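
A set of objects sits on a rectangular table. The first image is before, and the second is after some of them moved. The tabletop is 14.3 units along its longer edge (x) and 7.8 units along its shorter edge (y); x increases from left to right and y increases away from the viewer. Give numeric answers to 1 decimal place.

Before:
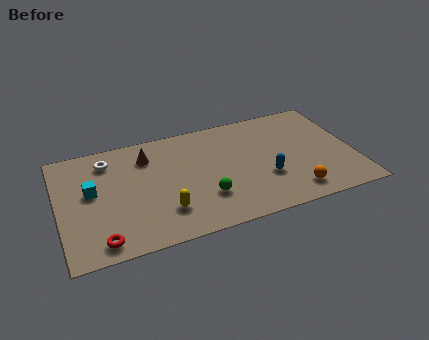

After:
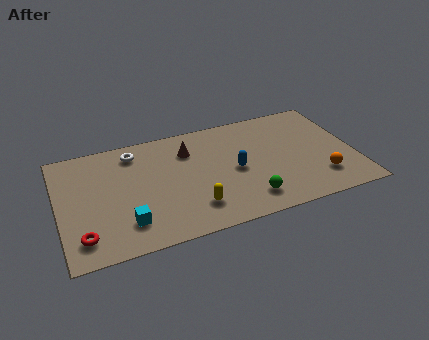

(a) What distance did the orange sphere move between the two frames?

1.5

From (11.1, 1.3) to (12.5, 1.9), the orange sphere covered √(1.4² + 0.6²) ≈ 1.5 units.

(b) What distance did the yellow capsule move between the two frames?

1.4

The yellow capsule was near (4.9, 2.0) before and (6.3, 1.8) after, so it travelled √(1.4² + 0.2²) ≈ 1.4 units.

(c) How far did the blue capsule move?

1.7

From (9.9, 2.7) to (8.5, 3.7), the blue capsule covered √(1.4² + 1.0²) ≈ 1.7 units.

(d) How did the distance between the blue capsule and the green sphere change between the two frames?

-0.8

Before: roughly 3.0 units apart; after: 2.2. That's 0.8 units closer together.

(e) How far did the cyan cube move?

3.0

The cyan cube was near (1.6, 4.4) before and (3.1, 1.8) after, so it travelled √(1.5² + 2.6²) ≈ 3.0 units.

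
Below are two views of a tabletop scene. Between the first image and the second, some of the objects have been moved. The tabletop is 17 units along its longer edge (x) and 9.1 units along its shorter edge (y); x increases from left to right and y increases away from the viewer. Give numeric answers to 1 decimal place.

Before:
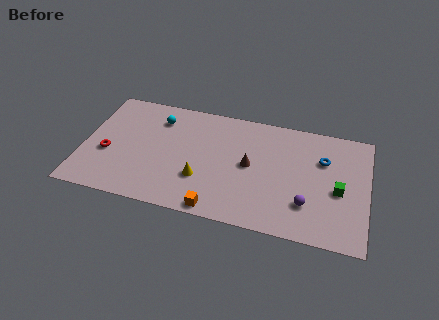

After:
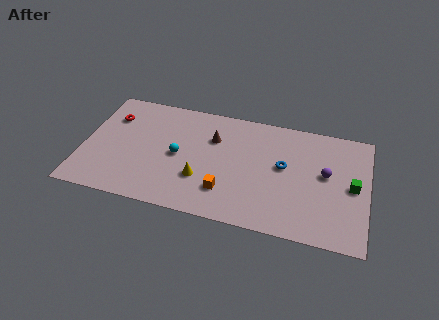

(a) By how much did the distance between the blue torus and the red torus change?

-2.5

Before: roughly 13.1 units apart; after: 10.6. That's 2.5 units closer together.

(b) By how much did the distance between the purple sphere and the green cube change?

-0.6

The distance was about 2.3 in the first image and 1.7 in the second, so they moved 0.6 units closer together.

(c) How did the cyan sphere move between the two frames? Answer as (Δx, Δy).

(1.4, -2.7)

The cyan sphere was at about (4.3, 7.1) and moved to about (5.7, 4.4).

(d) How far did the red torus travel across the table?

3.0

The red torus moved from about (1.5, 3.6) to (1.5, 6.6), a distance of √(0.0² + 3.0²) ≈ 3.0.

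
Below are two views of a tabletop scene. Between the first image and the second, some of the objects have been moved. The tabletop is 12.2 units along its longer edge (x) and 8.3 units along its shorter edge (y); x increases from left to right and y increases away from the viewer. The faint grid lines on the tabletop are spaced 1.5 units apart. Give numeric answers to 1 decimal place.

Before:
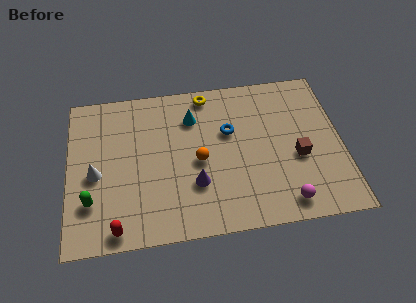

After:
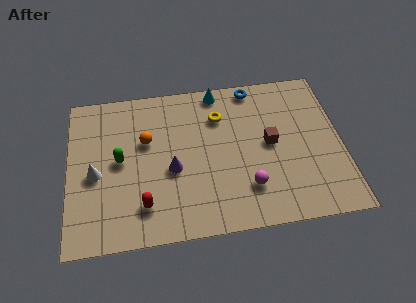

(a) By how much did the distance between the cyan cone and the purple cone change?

+1.0

They were about 3.6 units apart before and 4.6 after — 1.0 units further apart.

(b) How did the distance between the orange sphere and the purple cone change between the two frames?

+0.8

They were about 1.2 units apart before and 2.0 after — 0.8 units further apart.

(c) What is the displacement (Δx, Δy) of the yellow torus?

(0.5, -1.3)

The yellow torus was at about (6.3, 7.4) and moved to about (6.8, 6.1).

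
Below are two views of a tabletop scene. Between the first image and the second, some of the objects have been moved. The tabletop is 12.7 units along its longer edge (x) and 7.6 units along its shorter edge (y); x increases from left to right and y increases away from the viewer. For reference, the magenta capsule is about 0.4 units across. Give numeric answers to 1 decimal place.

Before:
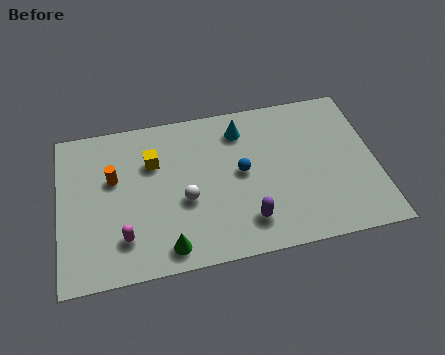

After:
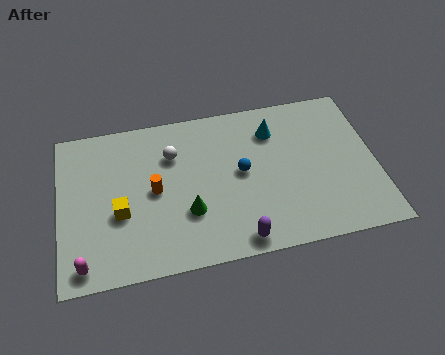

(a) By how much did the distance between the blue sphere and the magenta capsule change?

+1.8

Before: roughly 5.3 units apart; after: 7.1. That's 1.8 units further apart.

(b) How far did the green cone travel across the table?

1.7

The green cone moved from about (4.2, 1.0) to (5.1, 2.5), a distance of √(0.9² + 1.5²) ≈ 1.7.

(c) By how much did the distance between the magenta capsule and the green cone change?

+2.6

Before: roughly 1.9 units apart; after: 4.5. That's 2.6 units further apart.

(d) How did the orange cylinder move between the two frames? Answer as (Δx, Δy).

(1.6, -0.9)

The orange cylinder was at about (2.2, 4.7) and moved to about (3.8, 3.8).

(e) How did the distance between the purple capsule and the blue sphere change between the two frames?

+0.8

The distance was about 2.4 in the first image and 3.2 in the second, so they moved 0.8 units further apart.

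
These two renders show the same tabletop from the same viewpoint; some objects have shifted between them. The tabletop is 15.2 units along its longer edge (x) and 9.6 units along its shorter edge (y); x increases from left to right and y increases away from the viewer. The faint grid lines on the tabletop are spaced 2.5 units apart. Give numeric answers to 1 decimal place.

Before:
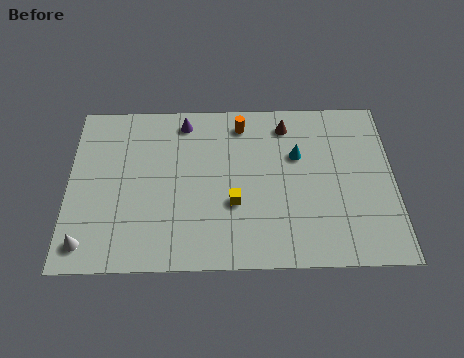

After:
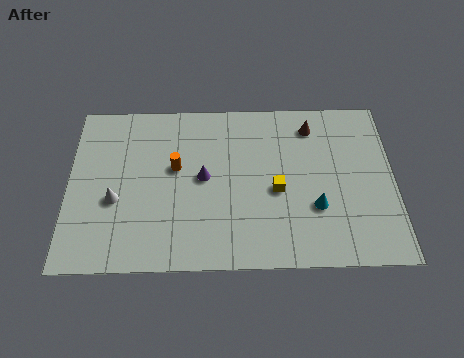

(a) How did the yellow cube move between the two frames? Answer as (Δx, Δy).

(2.0, 0.7)

From the two frames, the yellow cube sits at roughly (7.7, 3.5) before and (9.7, 4.2) after.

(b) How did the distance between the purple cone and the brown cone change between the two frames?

+1.1

The distance was about 4.8 in the first image and 5.9 in the second, so they moved 1.1 units further apart.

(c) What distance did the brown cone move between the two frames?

1.2

From (10.2, 8.0) to (11.4, 7.9), the brown cone covered √(1.2² + 0.1²) ≈ 1.2 units.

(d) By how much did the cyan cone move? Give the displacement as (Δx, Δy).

(0.8, -3.0)

From the two frames, the cyan cone sits at roughly (10.7, 6.2) before and (11.5, 3.2) after.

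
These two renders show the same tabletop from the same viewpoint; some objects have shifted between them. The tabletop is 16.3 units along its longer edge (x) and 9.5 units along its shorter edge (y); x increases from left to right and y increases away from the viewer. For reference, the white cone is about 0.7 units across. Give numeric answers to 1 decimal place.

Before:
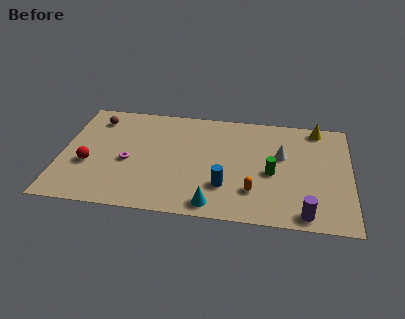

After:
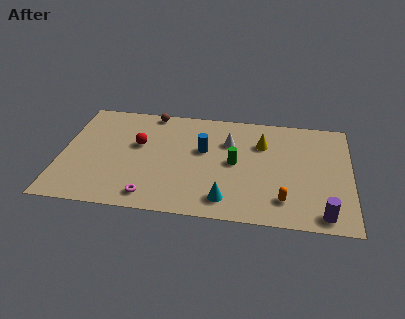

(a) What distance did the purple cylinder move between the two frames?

1.0

The purple cylinder moved from about (13.8, 1.0) to (14.8, 1.1), a distance of √(1.0² + 0.1²) ≈ 1.0.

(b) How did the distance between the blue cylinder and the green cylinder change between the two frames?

-1.0

The distance was about 3.0 in the first image and 2.0 in the second, so they moved 1.0 units closer together.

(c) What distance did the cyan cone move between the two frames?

0.9

The cyan cone moved from about (8.7, 1.1) to (9.4, 1.6), a distance of √(0.7² + 0.5²) ≈ 0.9.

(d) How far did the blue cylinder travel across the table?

3.3

From (9.3, 2.7) to (8.0, 5.7), the blue cylinder covered √(1.3² + 3.0²) ≈ 3.3 units.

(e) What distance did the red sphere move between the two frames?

3.4

From (1.6, 3.6) to (4.3, 5.7), the red sphere covered √(2.7² + 2.1²) ≈ 3.4 units.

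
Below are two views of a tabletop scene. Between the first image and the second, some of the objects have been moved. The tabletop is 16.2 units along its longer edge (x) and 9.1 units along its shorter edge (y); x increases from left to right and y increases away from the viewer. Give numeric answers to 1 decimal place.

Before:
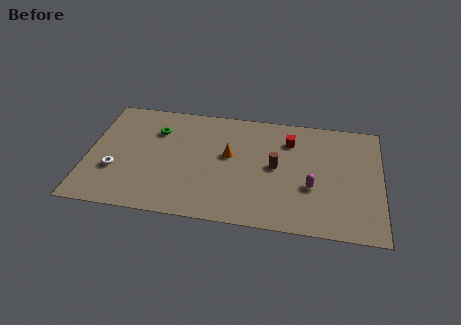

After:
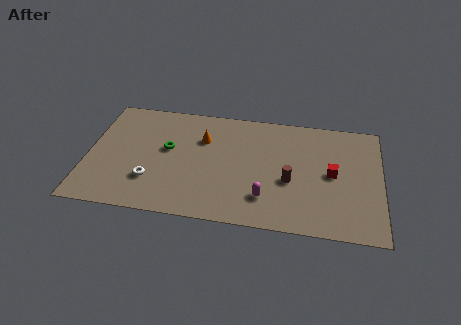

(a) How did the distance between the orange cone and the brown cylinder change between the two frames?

+2.9

The distance was about 2.6 in the first image and 5.5 in the second, so they moved 2.9 units further apart.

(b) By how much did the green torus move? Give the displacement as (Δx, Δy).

(0.7, -1.4)

The green torus started near (3.7, 6.6) and ended near (4.4, 5.2).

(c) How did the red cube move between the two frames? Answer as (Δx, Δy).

(2.4, -2.3)

From the two frames, the red cube sits at roughly (11.1, 6.9) before and (13.5, 4.6) after.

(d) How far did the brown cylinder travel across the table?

1.3

From (10.4, 4.7) to (11.2, 3.7), the brown cylinder covered √(0.8² + 1.0²) ≈ 1.3 units.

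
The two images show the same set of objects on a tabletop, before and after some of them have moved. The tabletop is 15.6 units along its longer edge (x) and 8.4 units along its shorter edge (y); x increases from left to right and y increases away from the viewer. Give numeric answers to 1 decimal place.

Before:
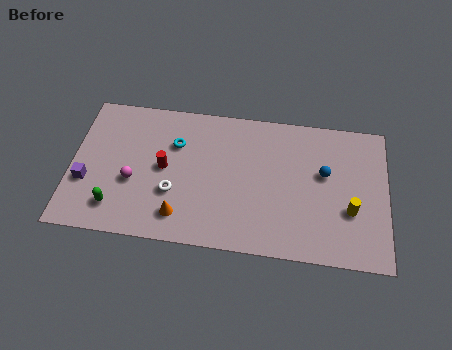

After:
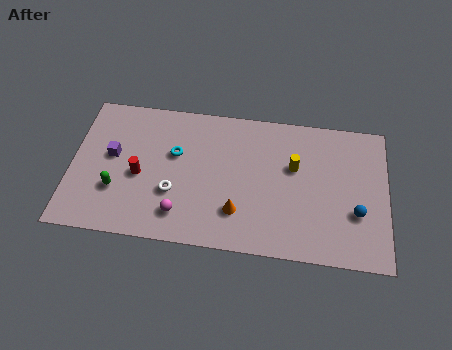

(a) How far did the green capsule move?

1.0

The green capsule was near (2.3, 1.7) before and (2.3, 2.7) after, so it travelled √(0.0² + 1.0²) ≈ 1.0 units.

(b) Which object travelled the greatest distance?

the yellow cylinder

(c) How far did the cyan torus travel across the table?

0.6

The cyan torus moved from about (5.1, 5.8) to (5.1, 5.2), a distance of √(0.0² + 0.6²) ≈ 0.6.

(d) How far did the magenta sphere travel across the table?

2.9

The magenta sphere was near (3.1, 3.3) before and (5.5, 1.7) after, so it travelled √(2.4² + 1.6²) ≈ 2.9 units.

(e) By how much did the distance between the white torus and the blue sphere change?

+1.3

They were about 7.7 units apart before and 9.0 after — 1.3 units further apart.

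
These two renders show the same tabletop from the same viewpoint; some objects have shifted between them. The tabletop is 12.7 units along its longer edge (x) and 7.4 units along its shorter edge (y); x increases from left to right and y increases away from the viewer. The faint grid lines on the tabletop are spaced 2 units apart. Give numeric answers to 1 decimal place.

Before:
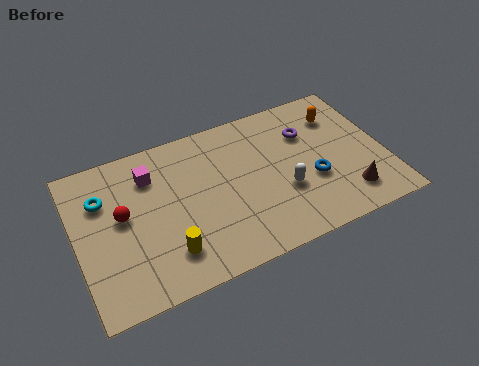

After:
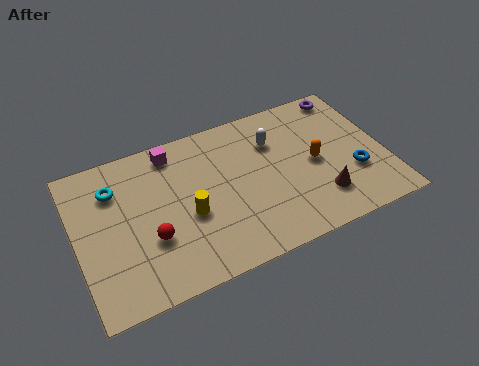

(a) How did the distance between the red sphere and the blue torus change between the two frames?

+0.6

Before: roughly 7.8 units apart; after: 8.4. That's 0.6 units further apart.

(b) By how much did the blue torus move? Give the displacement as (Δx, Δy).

(1.7, -0.3)

The blue torus was at about (9.6, 2.8) and moved to about (11.3, 2.5).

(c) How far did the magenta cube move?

1.3

The magenta cube moved from about (3.2, 5.6) to (4.2, 6.4), a distance of √(1.0² + 0.8²) ≈ 1.3.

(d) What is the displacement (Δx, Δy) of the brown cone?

(-1.1, 0.3)

The brown cone started near (10.9, 1.5) and ended near (9.8, 1.8).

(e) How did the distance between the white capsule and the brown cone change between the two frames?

+1.0

They were about 2.8 units apart before and 3.8 after — 1.0 units further apart.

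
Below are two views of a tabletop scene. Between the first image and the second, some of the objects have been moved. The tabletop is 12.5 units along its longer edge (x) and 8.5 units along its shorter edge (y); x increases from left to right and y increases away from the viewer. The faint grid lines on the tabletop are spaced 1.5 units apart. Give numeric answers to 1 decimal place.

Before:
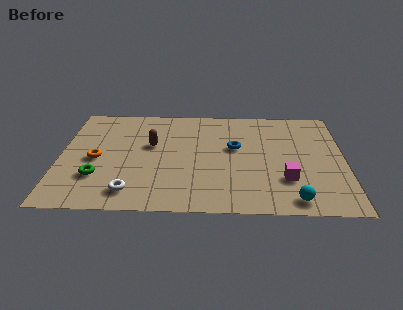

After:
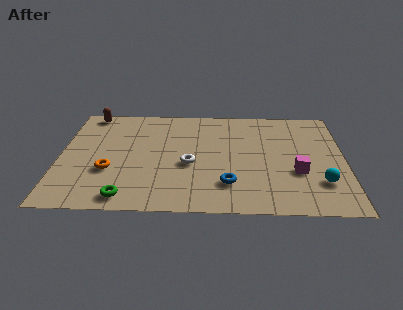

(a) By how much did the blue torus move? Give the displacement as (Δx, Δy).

(-0.3, -2.9)

The blue torus was at about (7.7, 5.0) and moved to about (7.4, 2.1).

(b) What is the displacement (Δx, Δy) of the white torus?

(2.5, 2.2)

The white torus was at about (3.2, 1.4) and moved to about (5.7, 3.6).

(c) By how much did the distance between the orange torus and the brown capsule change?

+2.1

The distance was about 2.7 in the first image and 4.8 in the second, so they moved 2.1 units further apart.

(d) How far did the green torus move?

2.0

The green torus moved from about (1.7, 2.5) to (3.0, 1.0), a distance of √(1.3² + 1.5²) ≈ 2.0.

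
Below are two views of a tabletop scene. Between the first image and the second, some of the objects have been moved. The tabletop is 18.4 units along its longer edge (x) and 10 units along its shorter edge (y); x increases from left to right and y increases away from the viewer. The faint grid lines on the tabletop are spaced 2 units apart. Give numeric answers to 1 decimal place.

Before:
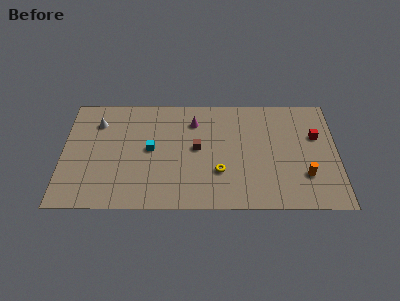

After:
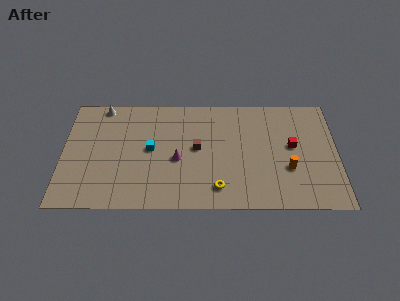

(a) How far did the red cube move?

1.8

The red cube moved from about (17.0, 6.4) to (15.4, 5.5), a distance of √(1.6² + 0.9²) ≈ 1.8.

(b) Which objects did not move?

the brown cube and the cyan cube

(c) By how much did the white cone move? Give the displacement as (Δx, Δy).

(0.3, 1.5)

The white cone started near (2.3, 7.6) and ended near (2.6, 9.1).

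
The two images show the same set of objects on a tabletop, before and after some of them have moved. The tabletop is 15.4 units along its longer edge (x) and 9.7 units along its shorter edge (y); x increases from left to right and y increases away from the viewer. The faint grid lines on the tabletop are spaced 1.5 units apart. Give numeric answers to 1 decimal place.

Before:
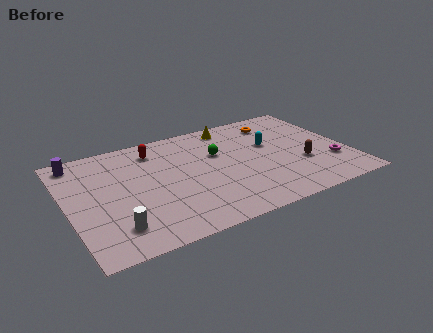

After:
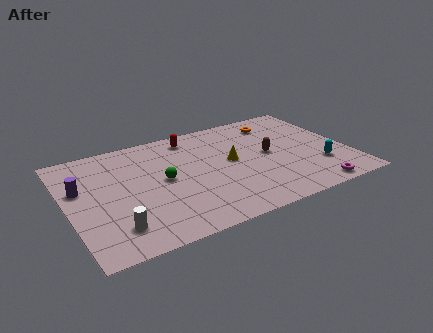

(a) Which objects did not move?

the orange torus and the white cylinder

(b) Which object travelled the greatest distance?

the cyan capsule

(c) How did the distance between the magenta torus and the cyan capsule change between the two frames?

-2.2

They were about 4.2 units apart before and 2.0 after — 2.2 units closer together.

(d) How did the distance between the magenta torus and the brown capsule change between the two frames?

+2.8

Before: roughly 1.7 units apart; after: 4.5. That's 2.8 units further apart.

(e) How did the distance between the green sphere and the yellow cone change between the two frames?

+1.3

Before: roughly 2.5 units apart; after: 3.8. That's 1.3 units further apart.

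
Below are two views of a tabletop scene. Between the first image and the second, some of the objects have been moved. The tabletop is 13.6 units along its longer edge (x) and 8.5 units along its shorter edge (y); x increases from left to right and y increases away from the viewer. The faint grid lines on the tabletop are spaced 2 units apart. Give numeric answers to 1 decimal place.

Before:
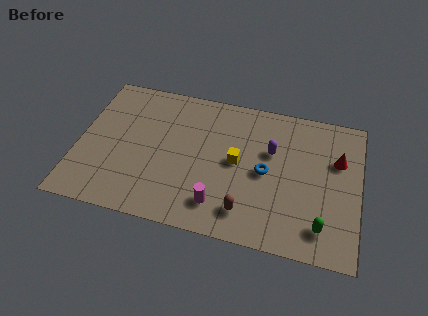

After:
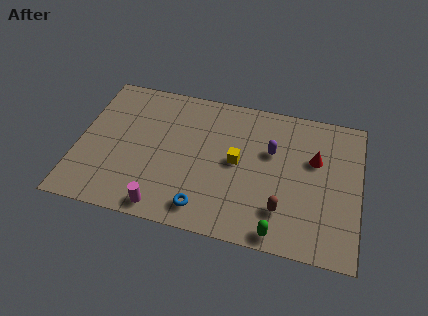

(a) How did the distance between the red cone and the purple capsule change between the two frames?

-1.1

The distance was about 3.2 in the first image and 2.1 in the second, so they moved 1.1 units closer together.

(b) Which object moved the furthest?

the blue torus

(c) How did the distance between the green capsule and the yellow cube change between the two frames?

-0.8

Before: roughly 5.0 units apart; after: 4.2. That's 0.8 units closer together.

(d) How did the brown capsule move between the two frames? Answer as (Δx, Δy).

(1.7, 0.5)

The brown capsule started near (8.3, 1.6) and ended near (10.0, 2.1).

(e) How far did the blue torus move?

4.0

The blue torus moved from about (9.1, 4.1) to (6.3, 1.3), a distance of √(2.8² + 2.8²) ≈ 4.0.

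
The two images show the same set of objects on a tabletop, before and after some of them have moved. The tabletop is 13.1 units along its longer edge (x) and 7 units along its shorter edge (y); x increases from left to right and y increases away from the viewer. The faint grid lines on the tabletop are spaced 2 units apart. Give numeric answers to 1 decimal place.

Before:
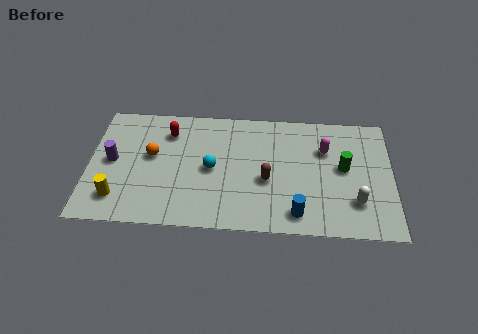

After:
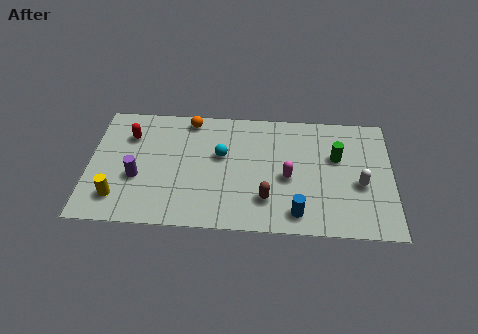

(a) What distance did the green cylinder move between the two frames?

0.7

The green cylinder was near (11.0, 3.8) before and (10.7, 4.4) after, so it travelled √(0.3² + 0.6²) ≈ 0.7 units.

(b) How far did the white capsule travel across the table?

1.0

From (11.5, 1.9) to (11.7, 2.9), the white capsule covered √(0.2² + 1.0²) ≈ 1.0 units.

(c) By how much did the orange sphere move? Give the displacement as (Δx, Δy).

(1.6, 2.2)

The orange sphere started near (2.7, 4.0) and ended near (4.3, 6.2).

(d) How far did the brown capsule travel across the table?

1.1

The brown capsule moved from about (7.7, 2.9) to (7.7, 1.8), a distance of √(0.0² + 1.1²) ≈ 1.1.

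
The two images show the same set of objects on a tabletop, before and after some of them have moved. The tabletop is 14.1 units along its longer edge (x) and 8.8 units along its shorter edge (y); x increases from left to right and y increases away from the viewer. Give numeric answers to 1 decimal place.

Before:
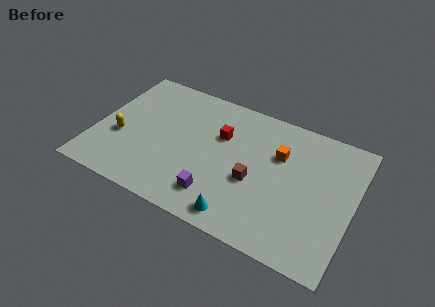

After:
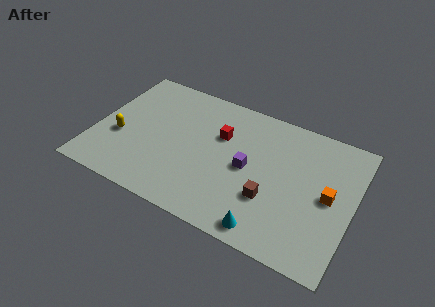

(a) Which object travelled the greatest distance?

the orange cube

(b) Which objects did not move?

the red cube and the yellow capsule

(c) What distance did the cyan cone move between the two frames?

1.5

The cyan cone was near (8.4, 1.1) before and (9.9, 1.0) after, so it travelled √(1.5² + 0.1²) ≈ 1.5 units.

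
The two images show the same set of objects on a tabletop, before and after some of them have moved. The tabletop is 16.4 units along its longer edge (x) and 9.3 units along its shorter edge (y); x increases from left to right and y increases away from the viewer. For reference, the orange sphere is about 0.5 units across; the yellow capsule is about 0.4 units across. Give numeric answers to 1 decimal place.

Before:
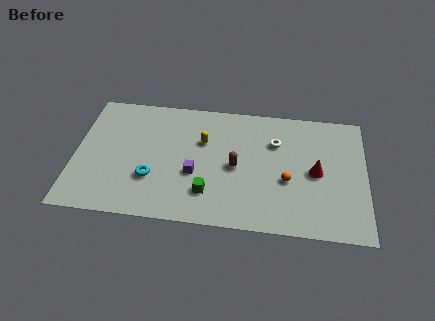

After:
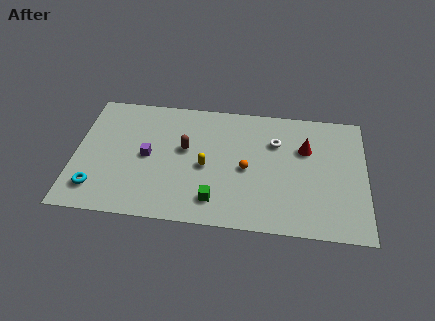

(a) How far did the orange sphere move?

2.4

From (12.0, 3.7) to (9.7, 4.3), the orange sphere covered √(2.3² + 0.6²) ≈ 2.4 units.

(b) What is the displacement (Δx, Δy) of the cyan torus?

(-3.1, -1.1)

From the two frames, the cyan torus sits at roughly (4.4, 3.0) before and (1.3, 1.9) after.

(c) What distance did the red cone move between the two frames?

1.8

From (13.6, 4.5) to (13.0, 6.2), the red cone covered √(0.6² + 1.7²) ≈ 1.8 units.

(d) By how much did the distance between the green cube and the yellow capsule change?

-1.3

The distance was about 3.8 in the first image and 2.5 in the second, so they moved 1.3 units closer together.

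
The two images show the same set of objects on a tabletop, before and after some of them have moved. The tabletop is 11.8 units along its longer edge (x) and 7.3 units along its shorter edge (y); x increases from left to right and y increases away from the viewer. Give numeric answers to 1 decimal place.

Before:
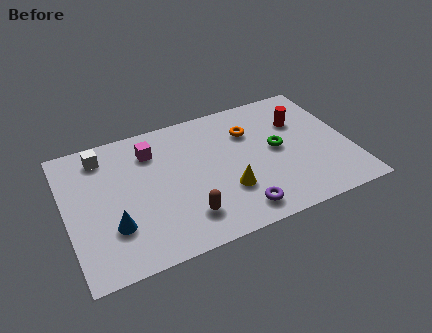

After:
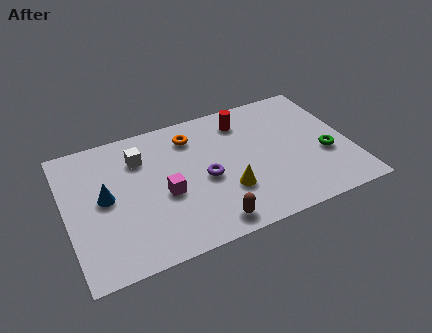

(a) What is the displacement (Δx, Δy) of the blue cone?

(-0.2, 1.6)

The blue cone was at about (1.8, 2.2) and moved to about (1.6, 3.8).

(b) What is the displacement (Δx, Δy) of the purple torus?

(-1.1, 2.2)

The purple torus was at about (6.8, 1.1) and moved to about (5.7, 3.3).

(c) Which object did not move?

the yellow cone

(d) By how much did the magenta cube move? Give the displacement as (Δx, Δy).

(0.3, -2.5)

The magenta cube was at about (3.7, 5.6) and moved to about (4.0, 3.1).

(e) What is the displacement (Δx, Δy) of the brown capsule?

(0.9, -0.7)

The brown capsule was at about (4.7, 1.6) and moved to about (5.6, 0.9).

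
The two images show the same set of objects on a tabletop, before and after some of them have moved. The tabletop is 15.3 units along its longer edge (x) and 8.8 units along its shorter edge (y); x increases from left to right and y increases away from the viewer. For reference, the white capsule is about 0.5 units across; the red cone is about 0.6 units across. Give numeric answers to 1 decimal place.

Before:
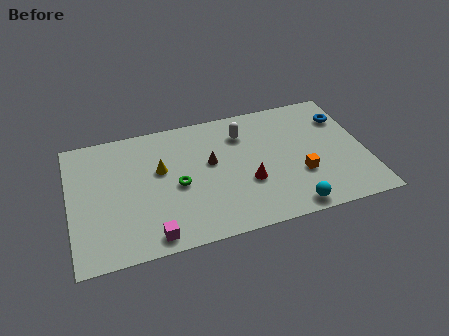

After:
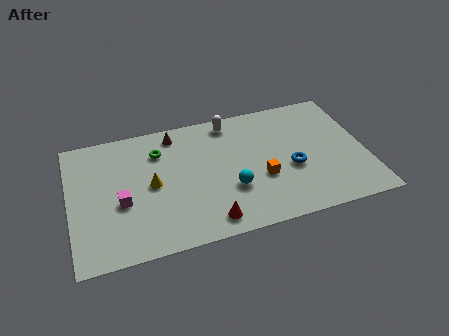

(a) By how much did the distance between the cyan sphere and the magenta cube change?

-1.5

They were about 7.1 units apart before and 5.6 after — 1.5 units closer together.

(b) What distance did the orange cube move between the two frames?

2.0

From (11.8, 3.0) to (9.8, 3.3), the orange cube covered √(2.0² + 0.3²) ≈ 2.0 units.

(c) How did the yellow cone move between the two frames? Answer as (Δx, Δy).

(-0.5, -0.9)

From the two frames, the yellow cone sits at roughly (4.7, 5.3) before and (4.2, 4.4) after.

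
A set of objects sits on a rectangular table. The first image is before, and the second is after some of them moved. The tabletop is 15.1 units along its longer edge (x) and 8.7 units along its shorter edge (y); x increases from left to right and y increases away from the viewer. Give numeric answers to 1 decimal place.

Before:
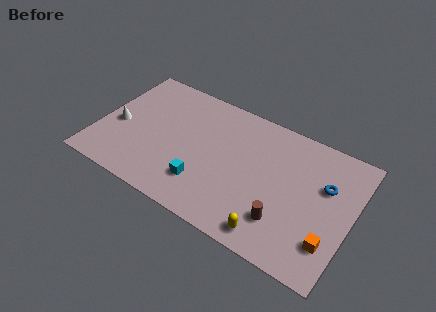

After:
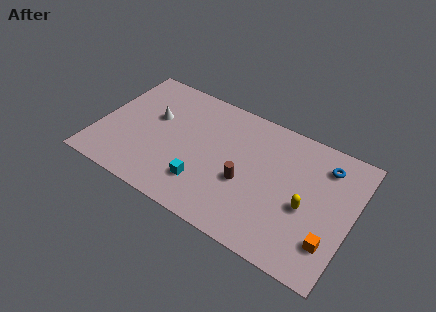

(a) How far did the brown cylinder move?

2.8

The brown cylinder was near (11.4, 2.2) before and (8.9, 3.5) after, so it travelled √(2.5² + 1.3²) ≈ 2.8 units.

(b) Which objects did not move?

the cyan cube and the orange cube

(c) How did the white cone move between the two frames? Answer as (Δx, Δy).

(2.0, 1.5)

From the two frames, the white cone sits at roughly (1.1, 3.8) before and (3.1, 5.3) after.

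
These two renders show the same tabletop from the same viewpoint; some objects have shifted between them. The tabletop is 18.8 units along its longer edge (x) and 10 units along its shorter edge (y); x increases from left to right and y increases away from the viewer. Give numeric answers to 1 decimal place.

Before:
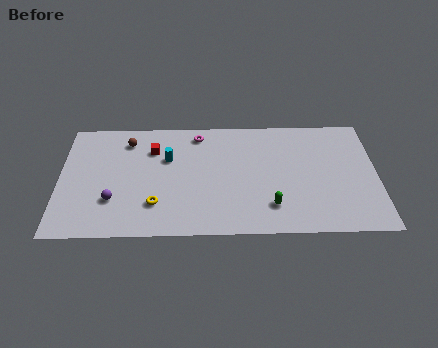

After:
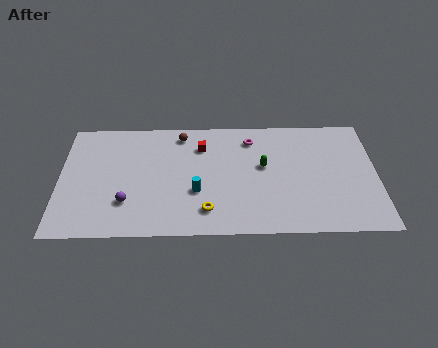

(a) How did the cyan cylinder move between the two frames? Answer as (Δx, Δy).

(1.7, -2.9)

The cyan cylinder was at about (6.4, 6.5) and moved to about (8.1, 3.6).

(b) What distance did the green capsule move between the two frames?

3.4

From (12.5, 2.3) to (12.1, 5.7), the green capsule covered √(0.4² + 3.4²) ≈ 3.4 units.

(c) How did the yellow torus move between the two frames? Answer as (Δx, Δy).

(3.0, -0.6)

From the two frames, the yellow torus sits at roughly (5.7, 2.6) before and (8.7, 2.0) after.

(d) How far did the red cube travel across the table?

2.9

The red cube was near (5.5, 7.3) before and (8.4, 7.5) after, so it travelled √(2.9² + 0.2²) ≈ 2.9 units.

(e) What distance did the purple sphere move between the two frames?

0.8

The purple sphere was near (3.2, 3.0) before and (4.0, 2.8) after, so it travelled √(0.8² + 0.2²) ≈ 0.8 units.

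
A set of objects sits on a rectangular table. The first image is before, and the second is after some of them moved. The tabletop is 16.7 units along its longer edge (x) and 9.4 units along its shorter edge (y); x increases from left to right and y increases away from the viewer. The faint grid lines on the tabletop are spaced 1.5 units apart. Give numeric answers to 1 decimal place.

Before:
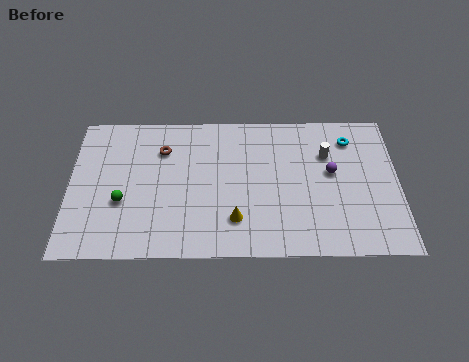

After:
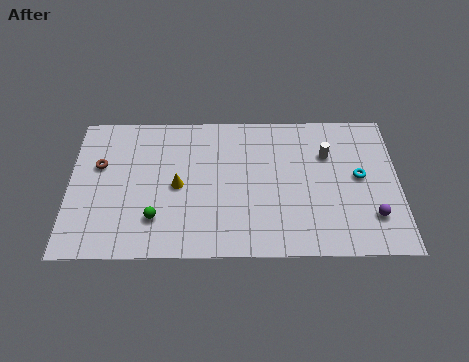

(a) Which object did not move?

the white cylinder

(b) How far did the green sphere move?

2.0

The green sphere was near (2.7, 3.5) before and (4.4, 2.4) after, so it travelled √(1.7² + 1.1²) ≈ 2.0 units.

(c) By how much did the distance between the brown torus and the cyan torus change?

+3.6

Before: roughly 9.6 units apart; after: 13.2. That's 3.6 units further apart.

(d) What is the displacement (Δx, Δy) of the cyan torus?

(0.4, -2.5)

The cyan torus started near (14.3, 7.5) and ended near (14.7, 5.0).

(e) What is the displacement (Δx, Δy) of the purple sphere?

(2.0, -2.9)

From the two frames, the purple sphere sits at roughly (13.3, 5.3) before and (15.3, 2.4) after.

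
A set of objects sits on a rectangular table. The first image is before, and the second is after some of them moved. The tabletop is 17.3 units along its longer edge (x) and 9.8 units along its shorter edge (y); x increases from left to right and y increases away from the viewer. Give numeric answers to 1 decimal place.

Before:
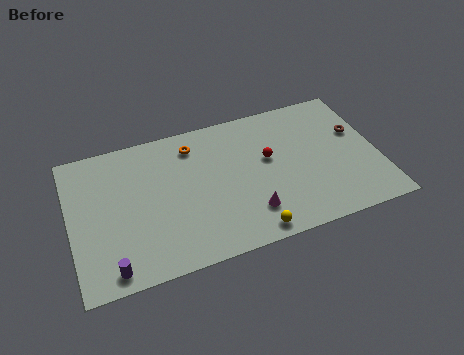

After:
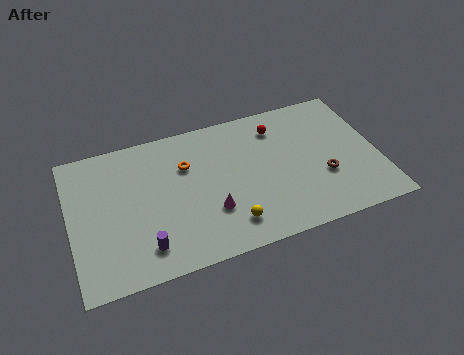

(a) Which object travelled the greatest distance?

the brown torus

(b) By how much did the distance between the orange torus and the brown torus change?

-1.2

Before: roughly 9.4 units apart; after: 8.2. That's 1.2 units closer together.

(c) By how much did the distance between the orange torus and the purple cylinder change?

-3.1

Before: roughly 8.6 units apart; after: 5.5. That's 3.1 units closer together.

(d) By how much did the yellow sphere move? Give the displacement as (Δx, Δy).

(-1.1, 0.9)

From the two frames, the yellow sphere sits at roughly (9.7, 1.0) before and (8.6, 1.9) after.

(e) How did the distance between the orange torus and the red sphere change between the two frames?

+0.7

They were about 4.7 units apart before and 5.4 after — 0.7 units further apart.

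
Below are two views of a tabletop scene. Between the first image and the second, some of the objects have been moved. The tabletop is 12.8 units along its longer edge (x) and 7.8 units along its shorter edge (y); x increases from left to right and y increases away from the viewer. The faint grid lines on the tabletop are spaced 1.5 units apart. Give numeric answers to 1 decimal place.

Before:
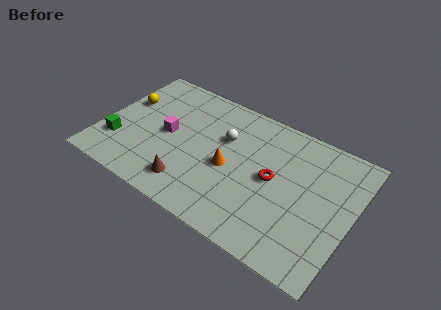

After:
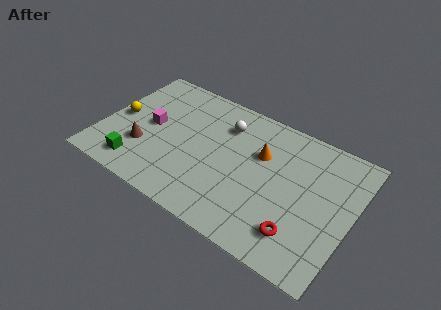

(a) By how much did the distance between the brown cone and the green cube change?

-2.8

Before: roughly 4.0 units apart; after: 1.2. That's 2.8 units closer together.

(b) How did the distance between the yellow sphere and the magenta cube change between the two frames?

-1.0

They were about 2.6 units apart before and 1.6 after — 1.0 units closer together.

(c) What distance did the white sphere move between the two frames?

0.8

From (6.1, 5.1) to (6.0, 5.9), the white sphere covered √(0.1² + 0.8²) ≈ 0.8 units.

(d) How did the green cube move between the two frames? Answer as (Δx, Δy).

(1.2, -0.9)

The green cube started near (1.0, 2.2) and ended near (2.2, 1.3).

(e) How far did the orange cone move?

2.1

The orange cone was near (6.6, 3.5) before and (8.0, 5.1) after, so it travelled √(1.4² + 1.6²) ≈ 2.1 units.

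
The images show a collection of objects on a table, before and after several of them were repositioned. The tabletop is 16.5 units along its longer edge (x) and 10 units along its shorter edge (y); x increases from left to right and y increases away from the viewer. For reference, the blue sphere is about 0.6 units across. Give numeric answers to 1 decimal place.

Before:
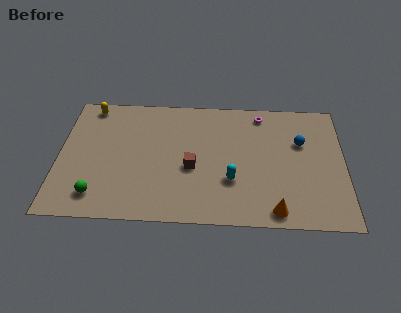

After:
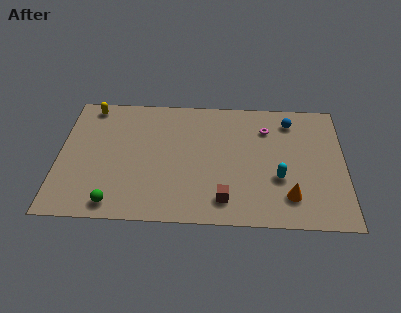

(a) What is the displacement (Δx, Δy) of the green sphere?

(1.0, -0.6)

From the two frames, the green sphere sits at roughly (2.3, 1.8) before and (3.3, 1.2) after.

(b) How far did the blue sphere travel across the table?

1.8

The blue sphere moved from about (14.0, 6.5) to (13.4, 8.2), a distance of √(0.6² + 1.7²) ≈ 1.8.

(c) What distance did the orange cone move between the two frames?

1.4

The orange cone was near (12.5, 1.1) before and (13.3, 2.2) after, so it travelled √(0.8² + 1.1²) ≈ 1.4 units.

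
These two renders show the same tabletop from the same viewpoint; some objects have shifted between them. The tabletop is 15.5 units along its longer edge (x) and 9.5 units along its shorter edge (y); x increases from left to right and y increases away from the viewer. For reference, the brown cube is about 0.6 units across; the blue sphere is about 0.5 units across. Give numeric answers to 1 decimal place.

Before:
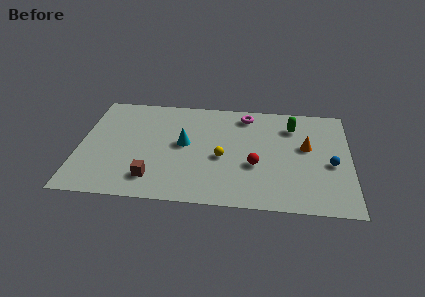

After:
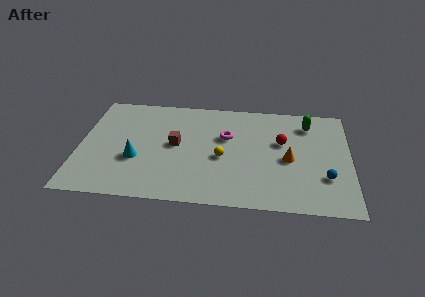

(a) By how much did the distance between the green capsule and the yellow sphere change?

+0.9

They were about 5.1 units apart before and 6.0 after — 0.9 units further apart.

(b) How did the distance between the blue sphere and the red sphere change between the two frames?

-0.5

Before: roughly 4.3 units apart; after: 3.8. That's 0.5 units closer together.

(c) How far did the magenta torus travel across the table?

2.4

From (9.5, 8.1) to (8.4, 6.0), the magenta torus covered √(1.1² + 2.1²) ≈ 2.4 units.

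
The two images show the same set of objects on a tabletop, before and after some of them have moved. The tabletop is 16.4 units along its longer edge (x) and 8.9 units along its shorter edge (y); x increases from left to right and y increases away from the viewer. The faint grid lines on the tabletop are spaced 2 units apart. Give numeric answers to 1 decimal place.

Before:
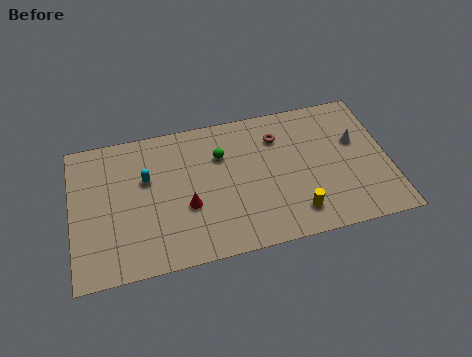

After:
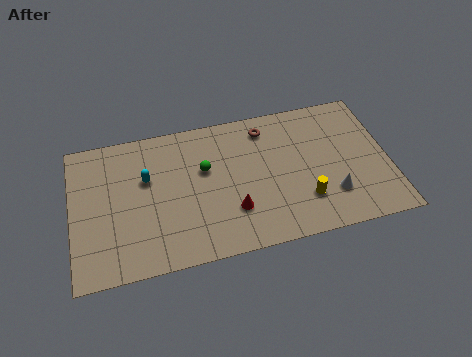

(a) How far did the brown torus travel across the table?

0.9

The brown torus moved from about (10.8, 6.7) to (10.2, 7.4), a distance of √(0.6² + 0.7²) ≈ 0.9.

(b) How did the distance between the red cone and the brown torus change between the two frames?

-0.7

They were about 5.9 units apart before and 5.2 after — 0.7 units closer together.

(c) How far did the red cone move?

2.4

From (5.9, 3.4) to (8.2, 2.6), the red cone covered √(2.3² + 0.8²) ≈ 2.4 units.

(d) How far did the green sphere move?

1.1

From (7.8, 6.2) to (6.9, 5.5), the green sphere covered √(0.9² + 0.7²) ≈ 1.1 units.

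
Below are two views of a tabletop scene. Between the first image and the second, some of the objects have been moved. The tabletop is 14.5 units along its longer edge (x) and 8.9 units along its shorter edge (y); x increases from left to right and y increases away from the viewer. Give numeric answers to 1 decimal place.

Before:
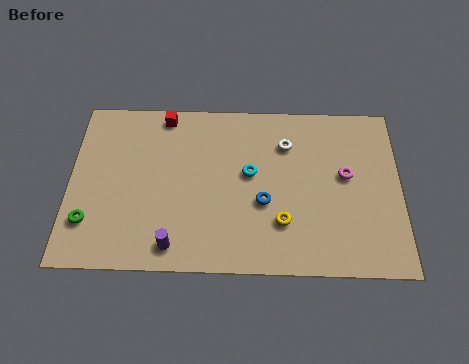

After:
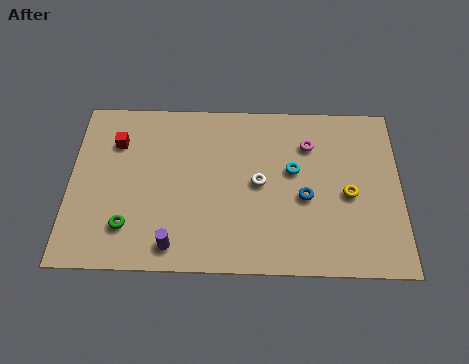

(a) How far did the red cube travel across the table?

2.6

From (4.1, 8.0) to (2.0, 6.5), the red cube covered √(2.1² + 1.5²) ≈ 2.6 units.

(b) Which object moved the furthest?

the yellow torus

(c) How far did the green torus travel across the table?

1.7

From (0.9, 2.3) to (2.6, 2.1), the green torus covered √(1.7² + 0.2²) ≈ 1.7 units.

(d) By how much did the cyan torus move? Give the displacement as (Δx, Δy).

(1.9, 0.2)

From the two frames, the cyan torus sits at roughly (7.9, 5.0) before and (9.8, 5.2) after.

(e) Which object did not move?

the purple cylinder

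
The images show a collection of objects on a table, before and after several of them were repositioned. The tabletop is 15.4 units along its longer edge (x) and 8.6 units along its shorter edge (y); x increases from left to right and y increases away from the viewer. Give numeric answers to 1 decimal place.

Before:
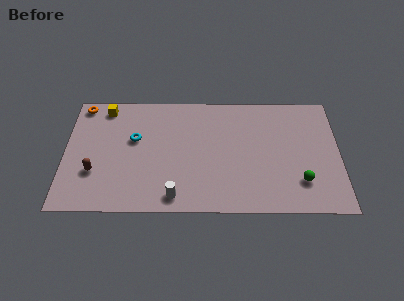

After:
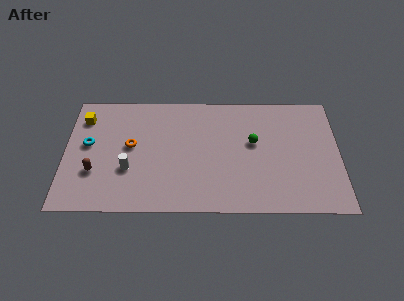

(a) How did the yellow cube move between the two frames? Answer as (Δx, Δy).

(-1.2, -0.8)

The yellow cube was at about (2.2, 7.5) and moved to about (1.0, 6.7).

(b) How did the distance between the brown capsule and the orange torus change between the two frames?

-2.2

They were about 5.0 units apart before and 2.8 after — 2.2 units closer together.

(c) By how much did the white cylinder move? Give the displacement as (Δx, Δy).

(-2.6, 1.9)

From the two frames, the white cylinder sits at roughly (6.2, 1.1) before and (3.6, 3.0) after.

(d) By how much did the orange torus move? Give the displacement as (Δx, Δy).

(2.8, -3.0)

The orange torus was at about (0.9, 7.7) and moved to about (3.7, 4.7).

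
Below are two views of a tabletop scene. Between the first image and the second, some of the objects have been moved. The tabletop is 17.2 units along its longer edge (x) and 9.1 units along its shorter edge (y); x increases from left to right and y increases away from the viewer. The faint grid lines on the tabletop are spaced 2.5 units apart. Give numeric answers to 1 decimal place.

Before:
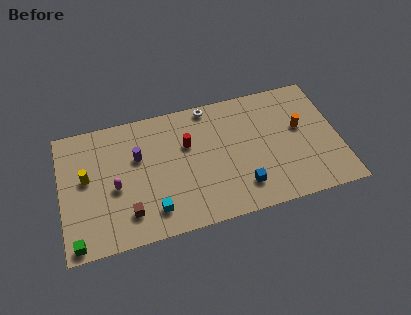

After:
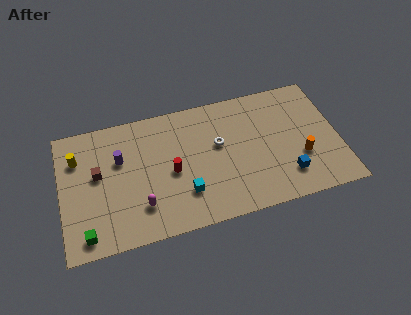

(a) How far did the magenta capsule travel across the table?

2.3

From (3.3, 4.0) to (4.8, 2.3), the magenta capsule covered √(1.5² + 1.7²) ≈ 2.3 units.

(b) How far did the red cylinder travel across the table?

2.0

The red cylinder moved from about (7.9, 5.9) to (6.8, 4.2), a distance of √(1.1² + 1.7²) ≈ 2.0.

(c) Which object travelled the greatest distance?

the brown cube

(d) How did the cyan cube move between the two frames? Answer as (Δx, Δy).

(2.0, 0.7)

From the two frames, the cyan cube sits at roughly (5.5, 1.8) before and (7.5, 2.5) after.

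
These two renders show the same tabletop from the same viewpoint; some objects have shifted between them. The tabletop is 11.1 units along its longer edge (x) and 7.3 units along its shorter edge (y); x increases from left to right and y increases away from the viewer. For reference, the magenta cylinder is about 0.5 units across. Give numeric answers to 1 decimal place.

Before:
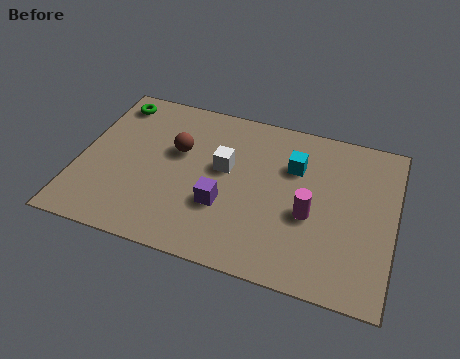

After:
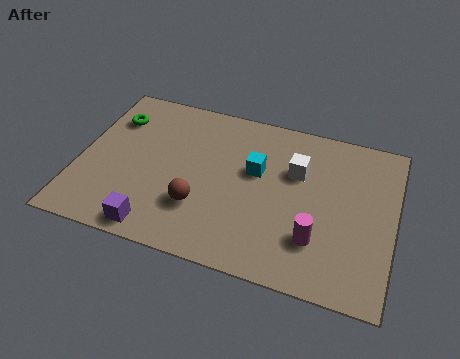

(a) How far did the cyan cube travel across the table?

1.4

The cyan cube moved from about (7.5, 5.0) to (6.2, 4.4), a distance of √(1.3² + 0.6²) ≈ 1.4.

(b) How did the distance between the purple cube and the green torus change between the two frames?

-0.7

They were about 5.7 units apart before and 5.0 after — 0.7 units closer together.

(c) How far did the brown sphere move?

2.5

The brown sphere moved from about (3.4, 4.5) to (4.4, 2.2), a distance of √(1.0² + 2.3²) ≈ 2.5.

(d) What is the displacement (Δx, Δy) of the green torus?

(0.1, -0.8)

The green torus started near (0.9, 6.2) and ended near (1.0, 5.4).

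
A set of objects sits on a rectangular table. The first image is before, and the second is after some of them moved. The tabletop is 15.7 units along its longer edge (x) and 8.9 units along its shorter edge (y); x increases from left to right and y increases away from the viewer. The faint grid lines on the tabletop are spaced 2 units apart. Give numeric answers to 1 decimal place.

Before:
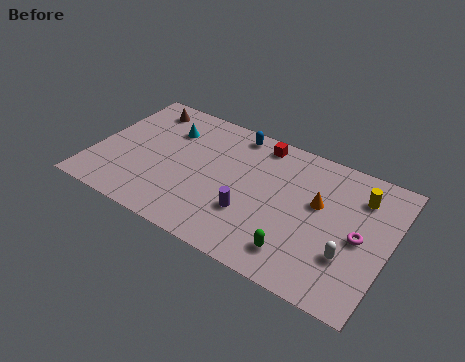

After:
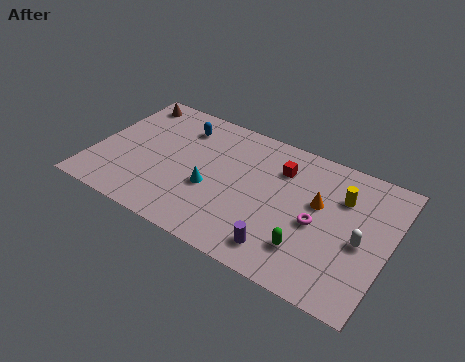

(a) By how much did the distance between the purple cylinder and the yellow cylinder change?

-1.2

The distance was about 6.6 in the first image and 5.4 in the second, so they moved 1.2 units closer together.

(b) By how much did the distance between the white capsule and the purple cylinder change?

-0.7

Before: roughly 5.2 units apart; after: 4.5. That's 0.7 units closer together.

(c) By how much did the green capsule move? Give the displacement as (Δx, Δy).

(0.5, 0.5)

From the two frames, the green capsule sits at roughly (11.3, 1.7) before and (11.8, 2.2) after.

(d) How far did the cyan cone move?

4.1

From (3.6, 6.5) to (6.4, 3.5), the cyan cone covered √(2.8² + 3.0²) ≈ 4.1 units.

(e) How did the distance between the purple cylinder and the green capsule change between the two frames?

-1.5

The distance was about 3.0 in the first image and 1.5 in the second, so they moved 1.5 units closer together.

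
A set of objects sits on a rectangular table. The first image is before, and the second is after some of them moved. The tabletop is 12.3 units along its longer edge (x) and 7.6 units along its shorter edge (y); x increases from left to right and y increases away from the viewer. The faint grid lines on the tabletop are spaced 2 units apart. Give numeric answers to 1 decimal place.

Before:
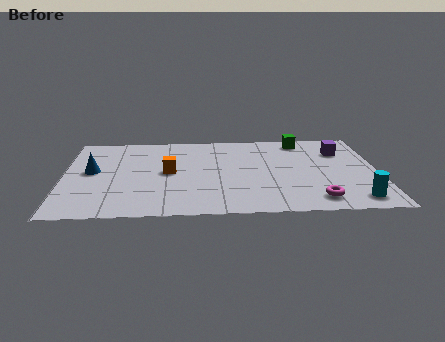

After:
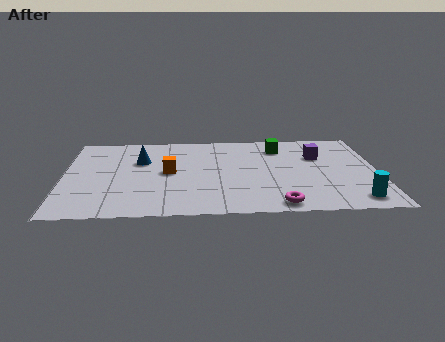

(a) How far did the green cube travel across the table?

1.1

From (9.4, 6.6) to (8.5, 6.0), the green cube covered √(0.9² + 0.6²) ≈ 1.1 units.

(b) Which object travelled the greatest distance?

the blue cone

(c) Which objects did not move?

the orange cube and the cyan cylinder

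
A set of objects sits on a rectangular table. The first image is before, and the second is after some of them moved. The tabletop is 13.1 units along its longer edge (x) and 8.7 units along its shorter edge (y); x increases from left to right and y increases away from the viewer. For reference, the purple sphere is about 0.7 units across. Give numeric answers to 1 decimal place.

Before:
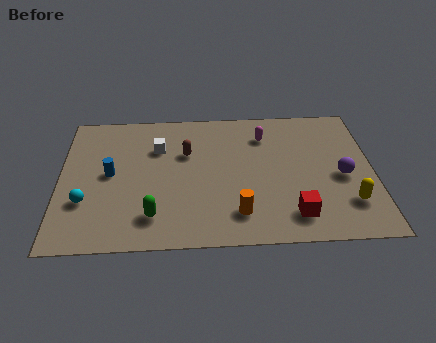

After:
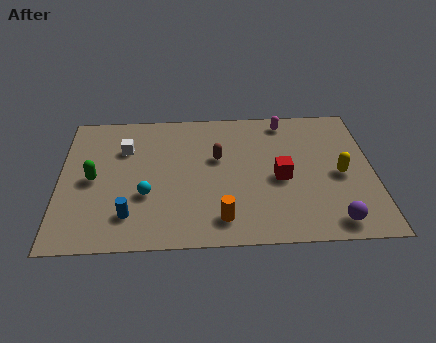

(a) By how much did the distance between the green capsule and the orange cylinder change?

+2.4

They were about 3.5 units apart before and 5.9 after — 2.4 units further apart.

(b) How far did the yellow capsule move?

1.8

The yellow capsule was near (12.0, 2.2) before and (11.7, 4.0) after, so it travelled √(0.3² + 1.8²) ≈ 1.8 units.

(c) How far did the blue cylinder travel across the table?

2.7

The blue cylinder was near (2.1, 4.5) before and (2.9, 1.9) after, so it travelled √(0.8² + 2.6²) ≈ 2.7 units.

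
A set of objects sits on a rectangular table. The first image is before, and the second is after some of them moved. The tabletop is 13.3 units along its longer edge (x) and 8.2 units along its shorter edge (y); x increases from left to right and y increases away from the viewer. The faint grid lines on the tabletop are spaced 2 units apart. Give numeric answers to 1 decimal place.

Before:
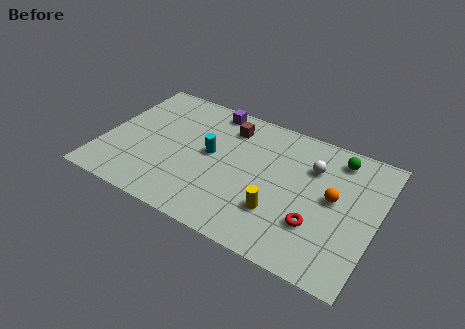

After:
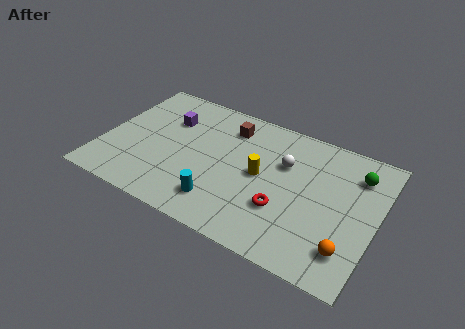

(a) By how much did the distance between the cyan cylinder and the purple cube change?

+2.2

They were about 2.9 units apart before and 5.1 after — 2.2 units further apart.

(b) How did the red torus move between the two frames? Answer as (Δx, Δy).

(-1.6, 0.2)

The red torus was at about (10.6, 2.5) and moved to about (9.0, 2.7).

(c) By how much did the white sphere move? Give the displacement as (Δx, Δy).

(-1.3, -0.4)

The white sphere started near (10.0, 5.8) and ended near (8.7, 5.4).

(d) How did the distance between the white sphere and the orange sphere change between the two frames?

+3.2

They were about 1.8 units apart before and 5.0 after — 3.2 units further apart.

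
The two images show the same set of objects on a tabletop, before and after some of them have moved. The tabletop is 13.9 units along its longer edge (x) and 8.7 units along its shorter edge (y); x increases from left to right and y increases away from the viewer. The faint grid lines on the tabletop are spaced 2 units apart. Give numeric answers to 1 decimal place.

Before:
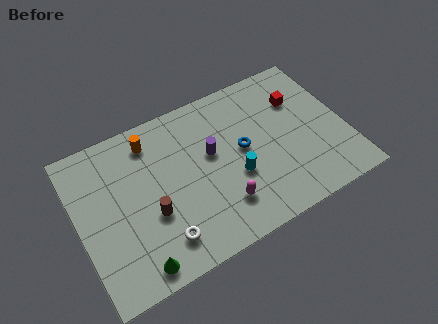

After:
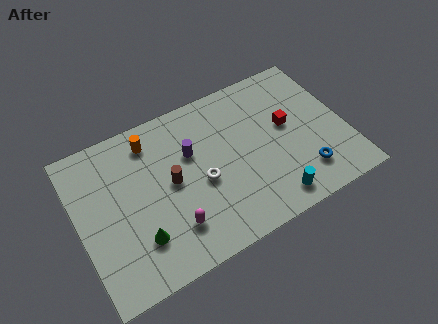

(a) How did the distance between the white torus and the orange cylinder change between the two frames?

-1.5

Before: roughly 5.5 units apart; after: 4.0. That's 1.5 units closer together.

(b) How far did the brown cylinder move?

1.7

The brown cylinder was near (3.6, 3.3) before and (4.8, 4.5) after, so it travelled √(1.2² + 1.2²) ≈ 1.7 units.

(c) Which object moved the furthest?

the blue torus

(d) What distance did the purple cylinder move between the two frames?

1.1

The purple cylinder moved from about (7.0, 5.1) to (6.0, 5.6), a distance of √(1.0² + 0.5²) ≈ 1.1.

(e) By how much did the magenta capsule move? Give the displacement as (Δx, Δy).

(-2.6, 0.0)

The magenta capsule started near (7.1, 2.1) and ended near (4.5, 2.1).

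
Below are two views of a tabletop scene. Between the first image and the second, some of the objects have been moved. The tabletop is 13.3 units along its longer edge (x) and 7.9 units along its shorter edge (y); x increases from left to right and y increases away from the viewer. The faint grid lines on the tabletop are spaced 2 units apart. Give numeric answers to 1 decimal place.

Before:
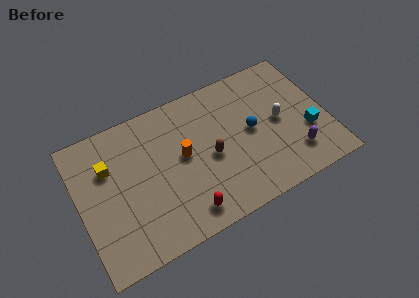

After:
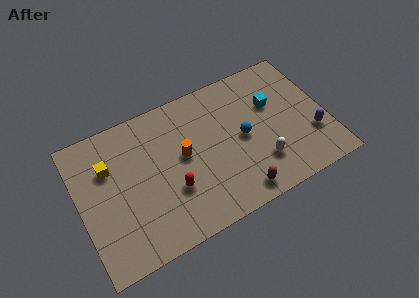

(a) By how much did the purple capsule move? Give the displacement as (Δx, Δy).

(1.1, 0.7)

The purple capsule started near (11.3, 1.8) and ended near (12.4, 2.5).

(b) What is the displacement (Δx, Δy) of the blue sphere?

(-0.5, -0.2)

The blue sphere started near (9.3, 4.1) and ended near (8.8, 3.9).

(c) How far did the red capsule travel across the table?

1.6

The red capsule moved from about (5.3, 1.2) to (4.8, 2.7), a distance of √(0.5² + 1.5²) ≈ 1.6.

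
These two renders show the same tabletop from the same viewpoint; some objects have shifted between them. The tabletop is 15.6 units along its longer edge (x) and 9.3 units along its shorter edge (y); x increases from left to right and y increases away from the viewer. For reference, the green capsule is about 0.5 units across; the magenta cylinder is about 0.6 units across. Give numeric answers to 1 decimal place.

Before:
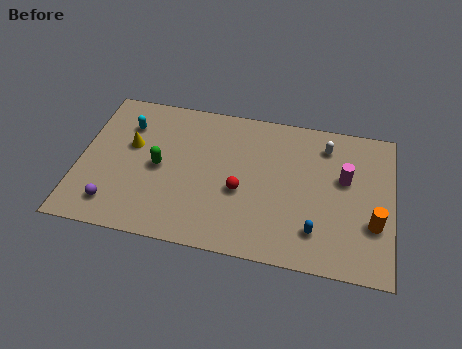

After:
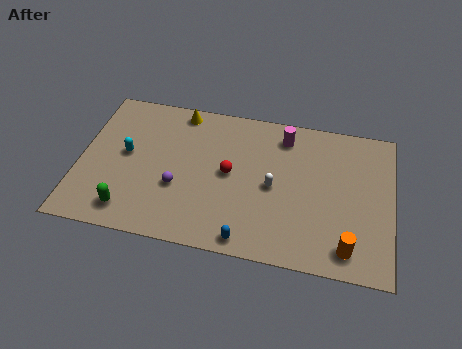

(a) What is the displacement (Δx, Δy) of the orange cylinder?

(-1.2, -1.7)

The orange cylinder was at about (14.7, 3.1) and moved to about (13.5, 1.4).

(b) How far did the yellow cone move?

3.5

The yellow cone moved from about (2.5, 5.6) to (4.8, 8.3), a distance of √(2.3² + 2.7²) ≈ 3.5.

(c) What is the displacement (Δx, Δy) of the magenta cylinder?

(-3.1, 2.1)

The magenta cylinder started near (13.2, 5.6) and ended near (10.1, 7.7).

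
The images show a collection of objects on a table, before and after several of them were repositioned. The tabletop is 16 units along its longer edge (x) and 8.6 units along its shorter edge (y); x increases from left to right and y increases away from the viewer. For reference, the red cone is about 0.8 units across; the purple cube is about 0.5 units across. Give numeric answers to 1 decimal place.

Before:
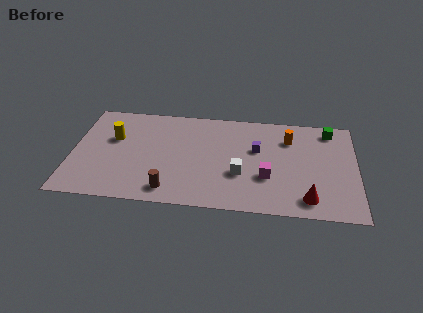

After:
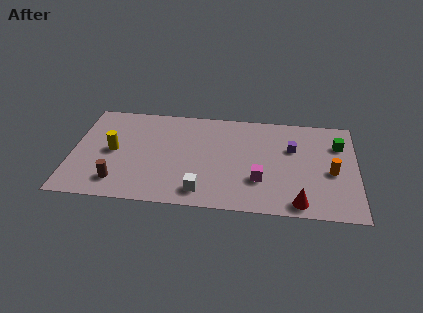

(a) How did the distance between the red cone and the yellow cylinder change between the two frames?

-0.7

They were about 11.7 units apart before and 11.0 after — 0.7 units closer together.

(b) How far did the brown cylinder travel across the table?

2.9

The brown cylinder moved from about (5.6, 1.3) to (2.7, 1.7), a distance of √(2.9² + 0.4²) ≈ 2.9.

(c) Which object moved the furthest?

the orange cylinder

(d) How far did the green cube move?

1.3

From (14.5, 7.4) to (15.0, 6.2), the green cube covered √(0.5² + 1.2²) ≈ 1.3 units.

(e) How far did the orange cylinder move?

3.5

The orange cylinder moved from about (12.2, 6.4) to (14.6, 3.8), a distance of √(2.4² + 2.6²) ≈ 3.5.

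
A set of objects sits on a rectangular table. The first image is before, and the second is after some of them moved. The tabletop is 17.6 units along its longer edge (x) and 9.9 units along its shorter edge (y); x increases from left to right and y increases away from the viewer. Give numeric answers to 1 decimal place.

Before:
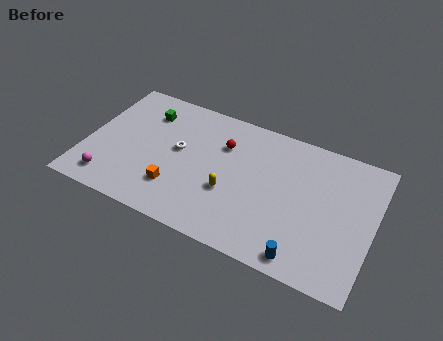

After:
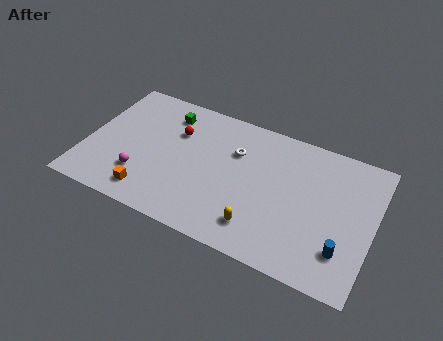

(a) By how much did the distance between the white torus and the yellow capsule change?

+1.4

Before: roughly 3.8 units apart; after: 5.2. That's 1.4 units further apart.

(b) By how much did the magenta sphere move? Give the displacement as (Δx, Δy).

(1.8, 1.1)

From the two frames, the magenta sphere sits at roughly (1.8, 1.6) before and (3.6, 2.7) after.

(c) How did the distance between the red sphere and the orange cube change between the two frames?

+0.3

Before: roughly 5.0 units apart; after: 5.3. That's 0.3 units further apart.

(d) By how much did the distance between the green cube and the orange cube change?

+0.8

Before: roughly 5.6 units apart; after: 6.4. That's 0.8 units further apart.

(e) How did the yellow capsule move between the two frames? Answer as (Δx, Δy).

(2.0, -1.7)

From the two frames, the yellow capsule sits at roughly (9.0, 3.7) before and (11.0, 2.0) after.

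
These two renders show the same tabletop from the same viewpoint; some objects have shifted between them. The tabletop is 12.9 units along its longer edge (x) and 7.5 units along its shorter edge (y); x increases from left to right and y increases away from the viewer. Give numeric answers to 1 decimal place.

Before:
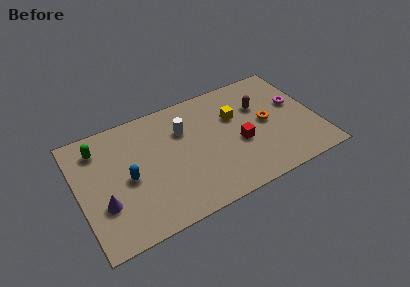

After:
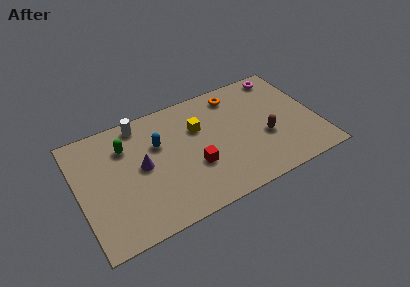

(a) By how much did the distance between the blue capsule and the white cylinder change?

-1.7

They were about 3.6 units apart before and 1.9 after — 1.7 units closer together.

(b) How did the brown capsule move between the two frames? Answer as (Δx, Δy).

(0.0, -2.1)

From the two frames, the brown capsule sits at roughly (10.0, 5.0) before and (10.0, 2.9) after.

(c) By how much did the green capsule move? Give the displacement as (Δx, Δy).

(1.4, -0.5)

The green capsule started near (1.3, 6.0) and ended near (2.7, 5.5).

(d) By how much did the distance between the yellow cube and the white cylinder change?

+0.6

Before: roughly 2.8 units apart; after: 3.4. That's 0.6 units further apart.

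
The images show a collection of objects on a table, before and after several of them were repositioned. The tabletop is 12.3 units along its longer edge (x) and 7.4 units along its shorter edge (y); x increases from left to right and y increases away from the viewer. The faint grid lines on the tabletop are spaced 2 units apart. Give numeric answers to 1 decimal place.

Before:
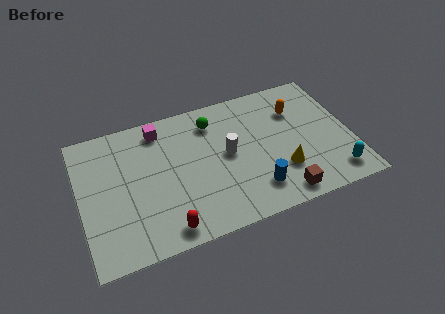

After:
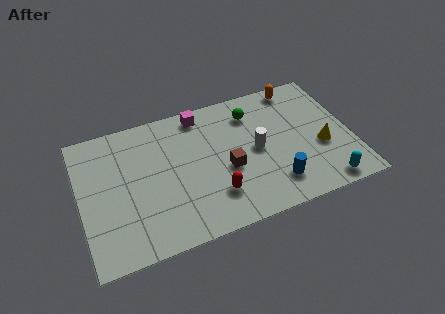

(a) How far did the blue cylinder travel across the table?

0.9

The blue cylinder moved from about (7.7, 1.6) to (8.6, 1.6), a distance of √(0.9² + 0.0²) ≈ 0.9.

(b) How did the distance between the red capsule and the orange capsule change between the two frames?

-1.4

Before: roughly 7.8 units apart; after: 6.4. That's 1.4 units closer together.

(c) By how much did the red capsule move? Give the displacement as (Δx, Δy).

(2.3, 1.0)

The red capsule started near (3.6, 0.9) and ended near (5.9, 1.9).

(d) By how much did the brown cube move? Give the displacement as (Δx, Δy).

(-2.2, 2.2)

The brown cube started near (8.8, 0.9) and ended near (6.6, 3.1).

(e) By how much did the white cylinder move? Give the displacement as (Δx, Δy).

(1.3, -0.2)

From the two frames, the white cylinder sits at roughly (6.7, 3.9) before and (8.0, 3.7) after.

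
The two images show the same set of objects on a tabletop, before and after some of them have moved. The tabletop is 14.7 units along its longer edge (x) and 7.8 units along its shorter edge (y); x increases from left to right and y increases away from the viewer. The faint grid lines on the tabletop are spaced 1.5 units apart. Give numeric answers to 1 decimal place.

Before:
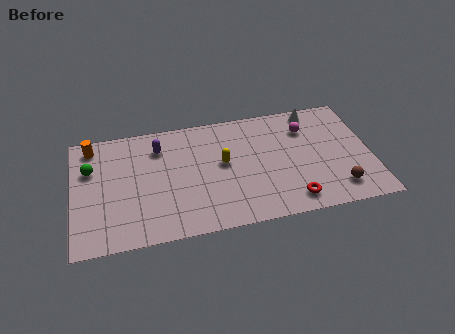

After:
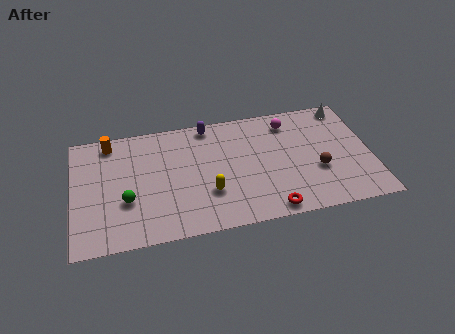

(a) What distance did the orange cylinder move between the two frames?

0.9

From (1.0, 6.7) to (1.9, 6.8), the orange cylinder covered √(0.9² + 0.1²) ≈ 0.9 units.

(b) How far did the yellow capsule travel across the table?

2.0

From (7.4, 4.3) to (6.6, 2.5), the yellow capsule covered √(0.8² + 1.8²) ≈ 2.0 units.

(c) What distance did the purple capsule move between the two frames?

2.7

The purple capsule moved from about (4.3, 6.0) to (6.8, 7.0), a distance of √(2.5² + 1.0²) ≈ 2.7.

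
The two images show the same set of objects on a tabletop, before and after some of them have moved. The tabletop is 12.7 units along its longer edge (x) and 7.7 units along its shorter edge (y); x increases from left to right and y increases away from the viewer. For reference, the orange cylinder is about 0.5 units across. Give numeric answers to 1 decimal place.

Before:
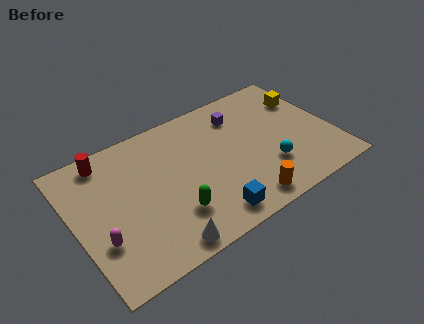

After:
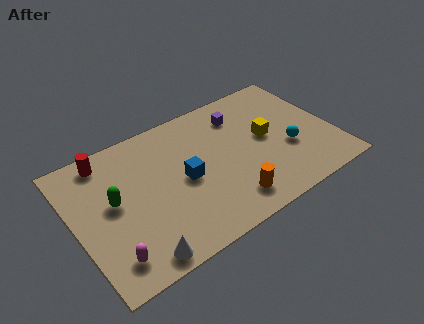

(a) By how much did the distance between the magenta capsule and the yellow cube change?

-2.6

They were about 11.2 units apart before and 8.6 after — 2.6 units closer together.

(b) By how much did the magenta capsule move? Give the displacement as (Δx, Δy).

(0.3, -1.1)

From the two frames, the magenta capsule sits at roughly (1.0, 2.5) before and (1.3, 1.4) after.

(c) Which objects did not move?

the red cylinder and the purple cube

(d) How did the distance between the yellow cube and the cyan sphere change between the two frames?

-2.6

Before: roughly 4.1 units apart; after: 1.5. That's 2.6 units closer together.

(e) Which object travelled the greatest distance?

the green capsule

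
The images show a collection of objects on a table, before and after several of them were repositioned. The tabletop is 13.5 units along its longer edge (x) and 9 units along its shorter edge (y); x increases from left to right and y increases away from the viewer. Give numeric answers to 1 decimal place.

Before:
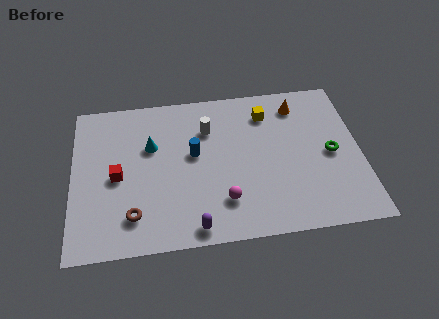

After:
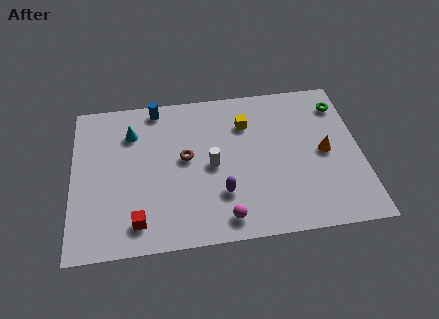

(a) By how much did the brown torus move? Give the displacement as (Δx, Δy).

(2.5, 3.0)

The brown torus started near (2.8, 1.9) and ended near (5.3, 4.9).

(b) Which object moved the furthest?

the brown torus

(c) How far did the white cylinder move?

2.2

From (6.4, 6.5) to (6.5, 4.3), the white cylinder covered √(0.1² + 2.2²) ≈ 2.2 units.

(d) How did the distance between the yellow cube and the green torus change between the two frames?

+0.5

The distance was about 4.0 in the first image and 4.5 in the second, so they moved 0.5 units further apart.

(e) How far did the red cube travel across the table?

2.8

The red cube was near (2.1, 4.2) before and (3.0, 1.5) after, so it travelled √(0.9² + 2.7²) ≈ 2.8 units.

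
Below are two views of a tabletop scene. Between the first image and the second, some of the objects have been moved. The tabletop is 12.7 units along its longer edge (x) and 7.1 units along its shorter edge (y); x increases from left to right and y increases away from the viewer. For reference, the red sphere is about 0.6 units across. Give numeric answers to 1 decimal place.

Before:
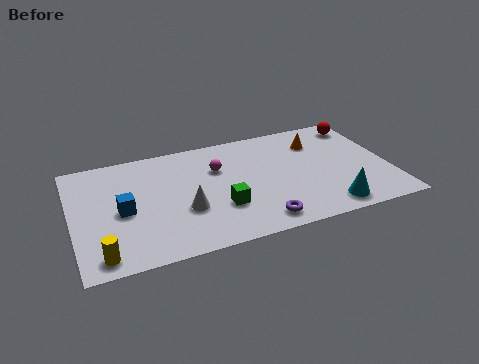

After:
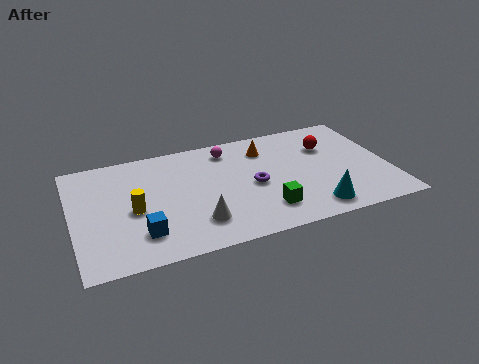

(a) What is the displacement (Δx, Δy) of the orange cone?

(-2.1, 0.2)

The orange cone was at about (10.0, 5.3) and moved to about (7.9, 5.5).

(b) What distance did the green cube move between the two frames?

1.8

From (5.8, 2.3) to (7.5, 1.6), the green cube covered √(1.7² + 0.7²) ≈ 1.8 units.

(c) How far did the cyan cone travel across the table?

0.6

The cyan cone moved from about (10.0, 1.0) to (9.4, 1.1), a distance of √(0.6² + 0.1²) ≈ 0.6.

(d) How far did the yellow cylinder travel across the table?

2.7

The yellow cylinder was near (1.0, 0.9) before and (2.4, 3.2) after, so it travelled √(1.4² + 2.3²) ≈ 2.7 units.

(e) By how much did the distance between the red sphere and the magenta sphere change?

-2.0

Before: roughly 6.1 units apart; after: 4.1. That's 2.0 units closer together.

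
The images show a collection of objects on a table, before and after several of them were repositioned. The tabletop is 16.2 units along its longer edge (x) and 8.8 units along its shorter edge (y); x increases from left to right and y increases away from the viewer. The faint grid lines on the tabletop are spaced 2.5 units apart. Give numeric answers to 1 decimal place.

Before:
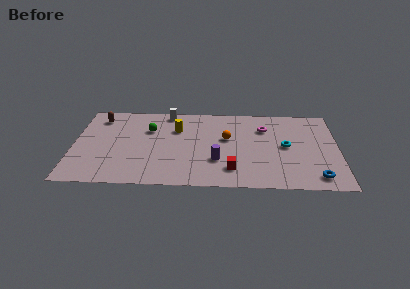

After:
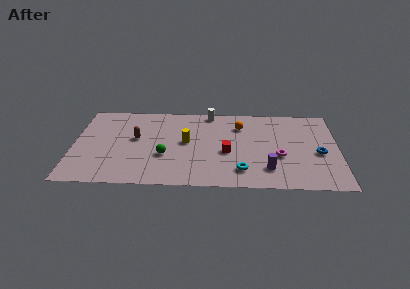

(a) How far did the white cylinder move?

2.6

The white cylinder was near (5.7, 7.9) before and (8.3, 8.0) after, so it travelled √(2.6² + 0.1²) ≈ 2.6 units.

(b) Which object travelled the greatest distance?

the cyan torus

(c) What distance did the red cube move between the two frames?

1.8

The red cube was near (9.7, 1.9) before and (9.4, 3.7) after, so it travelled √(0.3² + 1.8²) ≈ 1.8 units.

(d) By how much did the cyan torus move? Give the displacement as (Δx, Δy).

(-2.7, -2.7)

The cyan torus started near (13.0, 4.5) and ended near (10.3, 1.8).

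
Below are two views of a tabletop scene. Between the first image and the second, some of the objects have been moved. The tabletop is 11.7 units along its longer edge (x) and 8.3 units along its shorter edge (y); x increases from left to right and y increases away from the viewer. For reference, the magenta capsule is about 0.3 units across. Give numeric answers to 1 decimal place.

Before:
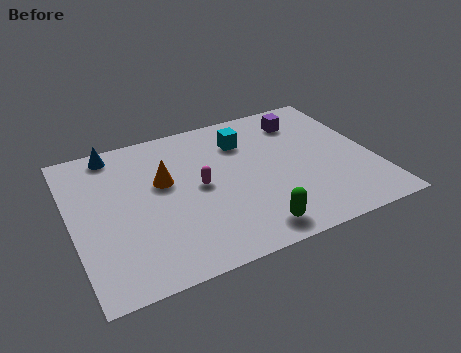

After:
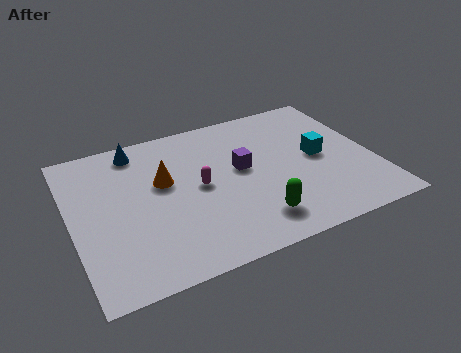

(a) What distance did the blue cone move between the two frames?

0.9

The blue cone moved from about (1.9, 7.4) to (2.8, 7.2), a distance of √(0.9² + 0.2²) ≈ 0.9.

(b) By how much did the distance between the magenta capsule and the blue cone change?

-0.7

The distance was about 4.4 in the first image and 3.7 in the second, so they moved 0.7 units closer together.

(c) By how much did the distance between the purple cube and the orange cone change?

-2.9

Before: roughly 5.9 units apart; after: 3.0. That's 2.9 units closer together.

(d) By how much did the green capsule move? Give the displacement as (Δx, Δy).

(0.2, 0.5)

The green capsule was at about (6.5, 1.1) and moved to about (6.7, 1.6).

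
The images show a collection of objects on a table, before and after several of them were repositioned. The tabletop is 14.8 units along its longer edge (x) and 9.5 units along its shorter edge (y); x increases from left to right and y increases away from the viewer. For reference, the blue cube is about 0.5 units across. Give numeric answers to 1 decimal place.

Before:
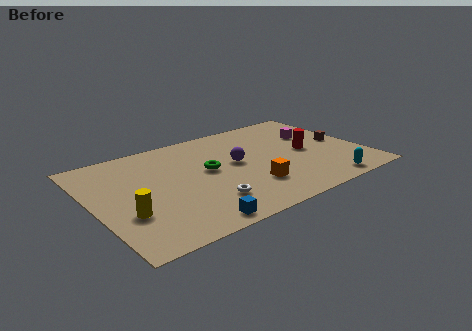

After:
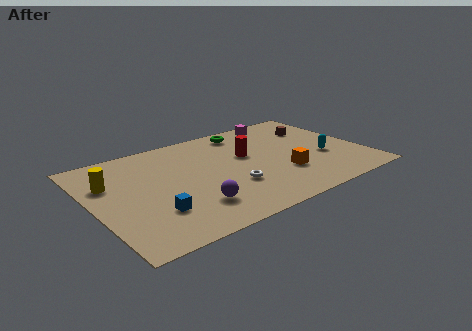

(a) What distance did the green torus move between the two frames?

4.0

The green torus was near (6.3, 5.2) before and (9.0, 8.2) after, so it travelled √(2.7² + 3.0²) ≈ 4.0 units.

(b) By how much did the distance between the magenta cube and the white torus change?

-1.4

The distance was about 7.9 in the first image and 6.5 in the second, so they moved 1.4 units closer together.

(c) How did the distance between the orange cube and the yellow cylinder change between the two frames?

+2.9

The distance was about 6.7 in the first image and 9.6 in the second, so they moved 2.9 units further apart.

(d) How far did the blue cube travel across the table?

2.5

From (4.6, 0.9) to (2.9, 2.7), the blue cube covered √(1.7² + 1.8²) ≈ 2.5 units.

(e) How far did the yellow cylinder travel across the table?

3.2

The yellow cylinder was near (1.5, 3.2) before and (1.1, 6.4) after, so it travelled √(0.4² + 3.2²) ≈ 3.2 units.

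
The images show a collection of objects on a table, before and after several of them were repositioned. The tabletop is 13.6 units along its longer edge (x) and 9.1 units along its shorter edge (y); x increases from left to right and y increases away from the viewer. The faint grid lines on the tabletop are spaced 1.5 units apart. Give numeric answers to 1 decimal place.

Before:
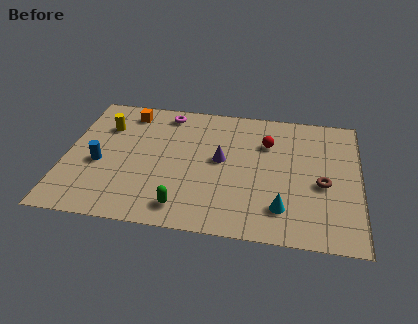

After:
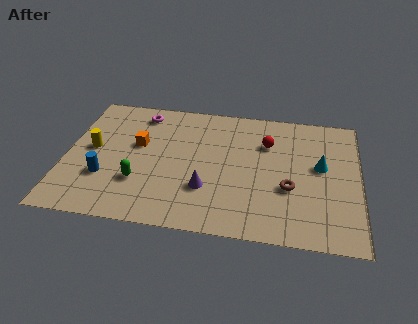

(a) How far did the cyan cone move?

3.5

The cyan cone moved from about (10.1, 2.0) to (11.8, 5.1), a distance of √(1.7² + 3.1²) ≈ 3.5.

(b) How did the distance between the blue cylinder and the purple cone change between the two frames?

-1.0

Before: roughly 5.7 units apart; after: 4.7. That's 1.0 units closer together.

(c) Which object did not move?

the red sphere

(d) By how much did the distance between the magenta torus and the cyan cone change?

+0.8

The distance was about 8.1 in the first image and 8.9 in the second, so they moved 0.8 units further apart.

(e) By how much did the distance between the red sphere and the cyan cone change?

-1.7

The distance was about 4.5 in the first image and 2.8 in the second, so they moved 1.7 units closer together.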